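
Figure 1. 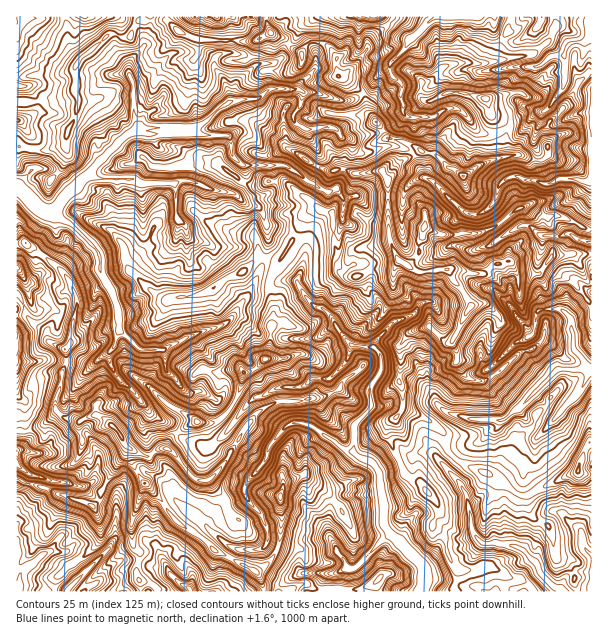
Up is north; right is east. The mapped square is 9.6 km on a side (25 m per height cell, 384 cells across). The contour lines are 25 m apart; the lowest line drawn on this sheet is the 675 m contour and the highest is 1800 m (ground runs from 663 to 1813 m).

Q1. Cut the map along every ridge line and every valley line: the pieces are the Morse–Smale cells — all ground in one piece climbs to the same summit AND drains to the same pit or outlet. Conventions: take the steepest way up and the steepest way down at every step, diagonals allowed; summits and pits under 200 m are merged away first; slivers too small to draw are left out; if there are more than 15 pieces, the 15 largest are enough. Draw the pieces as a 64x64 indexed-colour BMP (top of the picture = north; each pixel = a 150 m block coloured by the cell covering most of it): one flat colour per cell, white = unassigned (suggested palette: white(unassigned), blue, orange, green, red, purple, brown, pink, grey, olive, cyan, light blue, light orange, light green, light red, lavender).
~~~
<image width="64" height="64" href="data:image/bmp;base64,Qk12CAAAAAAAAHYAAAAoAAAAQAAAAEAAAAABAAQAAAAAAAAIAAATCwAAEwsAABAAAAAAAAAA////ALR3HwAOf/8ALKAsACgn1gC9Z5QAS1aMAMJ34wB/f38AIr28AM++FwDox64AeLv/AIrfmACWmP8A1bDFAAAAAAAAAAAAAA7u7u7t1EREREREREREREVVVVVVVVVVAAAAAAAAAAAA7u7u7u3dRERERERERERERVVVVVVVVVXAAAAAAAAAAA7u7u7u3d3dZmZERERERERFVVVVVVVVVcwAAAzAAAAA7u7u7t3d3dZmZkRERERERFVVVVVVVVVVzMwAzMwAAADu7u7d3d3dZmZmREREREREVVVVVVVVVVXMzMzMzMAAAO7u7d3d3WZmZmRERERERERVVVVVVVVVVczMzMzMwAAA7u7d3d3dZmZmZERERERERVVVVVVVVVVVzMzMzMzAAADu3d3d3d1mZmZkRERERERVVVVVVVVVVVUMzMzMzMAAAO3dqt3d1mZmZmREREREREVVVVVVVVVVVQDMzMzMwAAA7dqqqt1mZmZmZERERERERVVVVVVVVVVVAAzM//zAAACqqqqqqmZmZmZmRERERERVVVVVVVVVVVUAD////8AACqqqqqqmZmZmZmZmZmRERVVVVVVTM1VVVQAP///wAACqqqoKqqpmZmZmZmZmRERVVVVVUzMzM1VVD/////AACqqqoAAKqqZmZmZmZmZERVVVVVMzMzMzMwD/////8AAKqqoAAAqqqmZmZmZmZERFVVVTMzMzMzMzMP/////wAAiKoAAACqqqZmZmZmZERFVVVTMzMzMzMzMwD/8A//AAiIiAAACqqqpmZmZmdEREVVVVMzMzMzMzMzMP/wAAAACIiIgACqqqqqZmZnd3REVVVVMzMzMzMzMzMwAPAAAACIiIiIAKqqqqqmZnd3RERVVVUzMzMzMzMzMzAAAIiAiIiIiIiIiKqqqqd3d3REREVVMzMzMzMzMzMzMAAAiIiIiIiIiIiIiqqqp3d3dERERDMzMzMzMzMzMzMwAAAIiIiIiIiIiIuHd6p3d3d0REREMzMzMzMzMzMzMzAAAAiIiIiIiIi7u7t3d3d3d0REREQzMzMzMzMzMzMzMAAAAIiIiIiIi7u7u3d3d3d3RERERDMzMzMzMzMzMzMwAAAACIiIiIi7u7u7t3d3d3d0REREMzMzMzMzMzMzMzAAAAAAiIiIiLu7u7u7d3d3d3dEREQzMzMzMzMzMzMzMAAAAAAIiIiLu7u7u7u3d3d3d0RERDMzMzMzMzMzMzMwAAAAAACIERG7u7u7u7d3d3d3REREMzMzMzMzMzMzMzAAAAAAAIEREREbu7u7t3d3d3REREQzM0QzMzMzMzMzMAAAAAAAARERERERu7u3d3d3dERERERERDMzMzMzMzMwAAAAAAAREREREREbu7t3d3dEREREREREQzMzMzMzMzAAAAAAABERERERERG7u3d3dERERERERERDMzMzMzMzMAAAAAAAEREREREREbu3d3REREREREREREMzMzMzMzMAAAAAAAARERERERERG7d3dEREREREREREQzMzMzMzMwAAAAERERERERERERERFEdEREREREREREQzMzMzMzMwAAAAERERERERERERERERREREREJEREREQzIjMzIjMAAAAAERERERERERERERERFEREREIiIiIiIiIiIjIiIAAAAAERERERERERERERERERREREQiIiIiIiIiIiIiIiAAABERERERERERERERERERFEREERESIiIiIiIiIiIiIiIhERERERERERERERERERERREQRERESIiIiIiIiIiIiIiEREREREREREREREREREREURBERESIiIiIiIiIiIiIiIRERERERERERERERERERERREERERIiIiIiIiIiIiIiIhEREREREREREREREREREREUEREREiIiIiIiIiIiIiIiERERERERERERERERERERERERERESIiIiIiIiIiIiIiIRERERERERERERERERERERERERERIiIiIiIiIiIiIiIhEREREREREREREREREREREREREREiIiIiIiIiIiIiIiERERERERERERERERERERERERERERIiIiIiIiIiIiIiIREREREREREREREREREREREREREREiIiIiIiIiIiIiIhEREREREREREREREREREREREREREREiIiIiIiIiIiIimZmRERERERERERERERERERERERERESIiIiIiIiIiIiKZmZkRERERERERERERERERERERERIiIiIiIiIiIiIiIpmZmREREREREREREREREREREREREiIiIiIiIiIiIiIimZmZEREREREREREREREREREREREiIiIiIiIiIiIiIiKZmZmREREREREREREREREREREREiIiIiIiIiIiIiIiIpmZmZERERERERERERERERERERESIiIiIiIiIiIiIiIimZmZkRERERERERERERERERERESIiIiIiIiIiIiIiIiKZmZmRERERERERERERERERERESIiIiIiIiIiIiIiIiIpmZmZERERERERERERERERERESIiIiIiIiIiIiIiIiIimZmZkRERERERERERERERERERIiIiIiIiIiIiIiIiIiKZmZmREREREREREREREREREREiIiIiIiIiIiIiIiIiIpmZmZmRERERERERERERERIREiIiIiIiIiIiIiIiIiIimZmZmZkREREREQAAAAERIiIiIiIiIiIiIiIiIiIiIiKZmZmZmZmREREAAAAAACIiIiIiIiIiIiIiIiIiIiIiIpmZmZmZmZkREAAAAAAAIiIiIiIiIiIiIiIiIiIiIiIi"/>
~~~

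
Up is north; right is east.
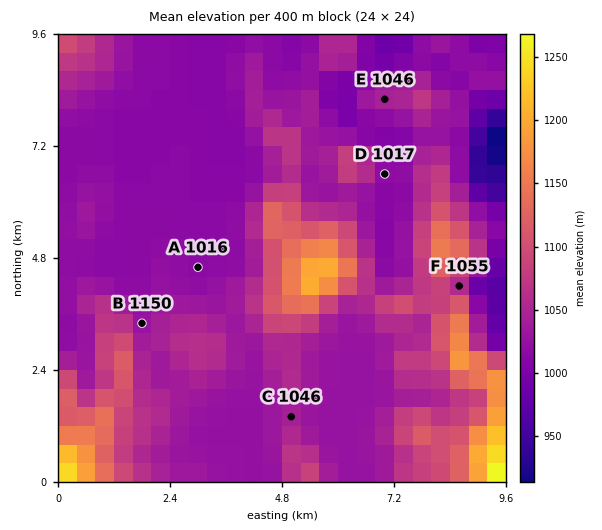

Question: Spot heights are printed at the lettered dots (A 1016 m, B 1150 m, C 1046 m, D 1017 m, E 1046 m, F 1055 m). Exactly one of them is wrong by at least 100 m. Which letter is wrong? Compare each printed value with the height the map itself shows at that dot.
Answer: B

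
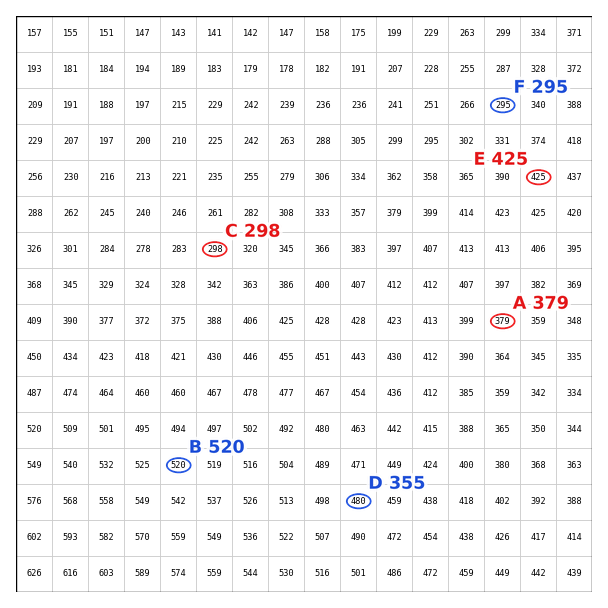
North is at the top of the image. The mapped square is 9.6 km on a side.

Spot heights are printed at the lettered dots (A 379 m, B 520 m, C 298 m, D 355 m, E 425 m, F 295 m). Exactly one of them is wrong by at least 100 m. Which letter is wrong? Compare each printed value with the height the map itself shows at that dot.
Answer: D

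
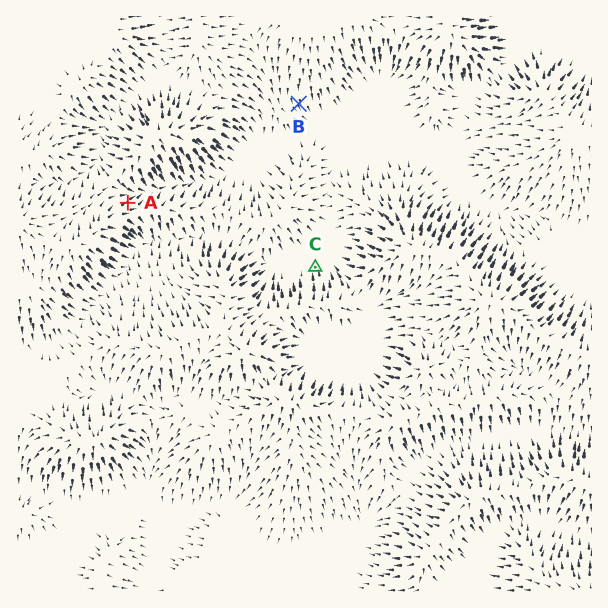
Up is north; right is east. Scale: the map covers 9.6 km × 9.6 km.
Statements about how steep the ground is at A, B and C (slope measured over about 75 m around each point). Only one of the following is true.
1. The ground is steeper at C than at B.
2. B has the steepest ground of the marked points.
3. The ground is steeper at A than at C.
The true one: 3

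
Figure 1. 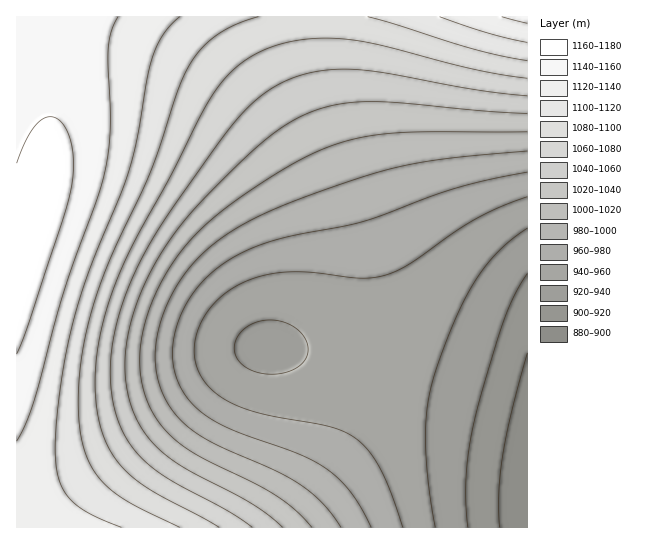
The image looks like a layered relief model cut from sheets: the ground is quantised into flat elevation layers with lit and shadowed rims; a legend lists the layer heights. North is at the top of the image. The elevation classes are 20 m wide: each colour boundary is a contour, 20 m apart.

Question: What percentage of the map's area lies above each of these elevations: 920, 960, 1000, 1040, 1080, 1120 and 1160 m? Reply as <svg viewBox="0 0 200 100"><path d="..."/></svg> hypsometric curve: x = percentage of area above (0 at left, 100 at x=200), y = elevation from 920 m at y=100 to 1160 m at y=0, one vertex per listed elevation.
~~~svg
<svg viewBox="0 0 200 100"><path d="M192 100l-44-17-32-16-27-17-27-17-28-16-28-17"/></svg>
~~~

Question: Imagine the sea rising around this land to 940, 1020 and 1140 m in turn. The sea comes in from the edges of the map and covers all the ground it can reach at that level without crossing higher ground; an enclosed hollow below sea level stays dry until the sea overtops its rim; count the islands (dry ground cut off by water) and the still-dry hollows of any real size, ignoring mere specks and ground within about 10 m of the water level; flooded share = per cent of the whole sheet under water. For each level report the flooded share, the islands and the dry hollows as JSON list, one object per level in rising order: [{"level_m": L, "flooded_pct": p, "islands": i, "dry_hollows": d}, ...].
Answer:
[{"level_m": 940, "flooded_pct": 9, "islands": 0, "dry_hollows": 0}, {"level_m": 1020, "flooded_pct": 49, "islands": 0, "dry_hollows": 0}, {"level_m": 1140, "flooded_pct": 90, "islands": 0, "dry_hollows": 0}]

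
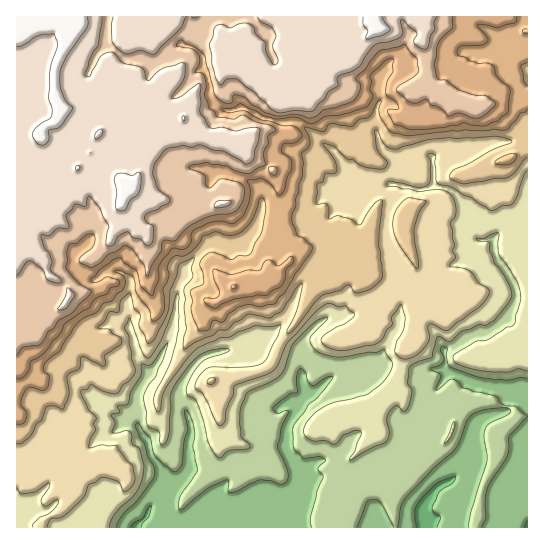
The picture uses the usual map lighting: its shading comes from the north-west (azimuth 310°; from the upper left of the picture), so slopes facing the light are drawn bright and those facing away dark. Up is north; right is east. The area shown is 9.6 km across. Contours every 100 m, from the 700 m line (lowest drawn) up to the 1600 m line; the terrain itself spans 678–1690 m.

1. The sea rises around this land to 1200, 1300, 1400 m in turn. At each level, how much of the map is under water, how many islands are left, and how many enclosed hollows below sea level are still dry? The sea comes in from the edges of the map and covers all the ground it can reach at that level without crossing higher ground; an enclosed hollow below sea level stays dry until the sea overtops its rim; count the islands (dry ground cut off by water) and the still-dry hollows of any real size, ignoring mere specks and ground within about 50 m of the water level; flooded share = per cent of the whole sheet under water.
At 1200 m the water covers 58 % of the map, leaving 0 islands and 0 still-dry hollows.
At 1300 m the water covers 65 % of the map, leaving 1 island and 0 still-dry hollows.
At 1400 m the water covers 72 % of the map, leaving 0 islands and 0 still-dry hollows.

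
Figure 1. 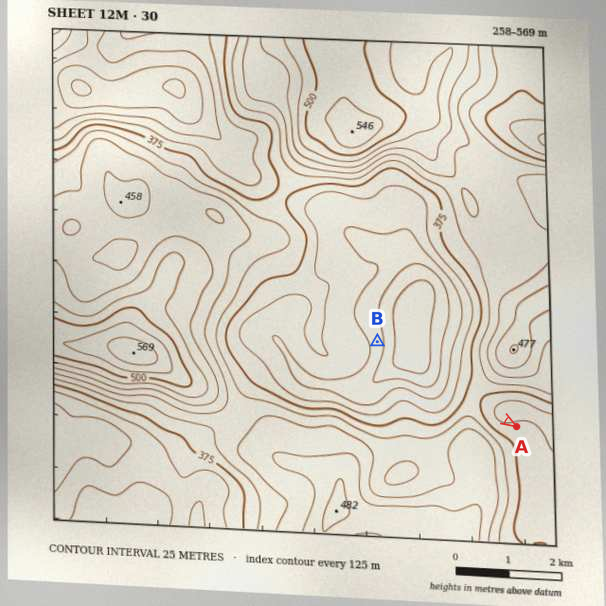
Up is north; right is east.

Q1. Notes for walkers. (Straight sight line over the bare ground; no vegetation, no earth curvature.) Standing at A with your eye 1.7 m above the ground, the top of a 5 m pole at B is hidden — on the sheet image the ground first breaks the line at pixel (493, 412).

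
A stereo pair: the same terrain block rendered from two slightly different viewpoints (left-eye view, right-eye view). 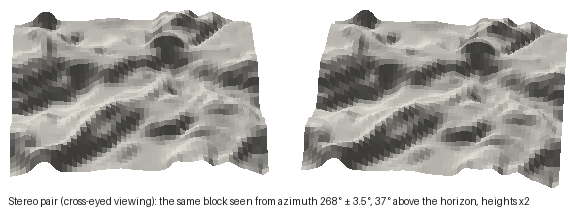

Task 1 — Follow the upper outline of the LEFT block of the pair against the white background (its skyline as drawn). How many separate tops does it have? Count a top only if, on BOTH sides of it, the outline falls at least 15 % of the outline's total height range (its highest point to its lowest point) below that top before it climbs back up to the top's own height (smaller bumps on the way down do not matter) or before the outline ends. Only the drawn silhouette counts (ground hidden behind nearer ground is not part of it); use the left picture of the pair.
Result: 2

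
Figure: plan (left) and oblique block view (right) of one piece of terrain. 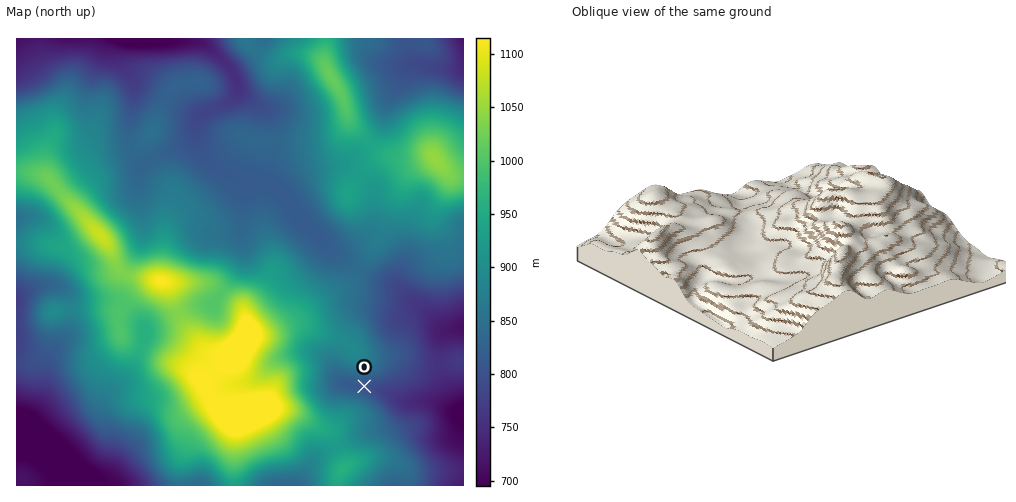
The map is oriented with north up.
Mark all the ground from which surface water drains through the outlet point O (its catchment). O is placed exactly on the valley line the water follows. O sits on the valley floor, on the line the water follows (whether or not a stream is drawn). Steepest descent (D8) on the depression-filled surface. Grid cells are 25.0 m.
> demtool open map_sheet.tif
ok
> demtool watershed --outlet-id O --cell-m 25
5.174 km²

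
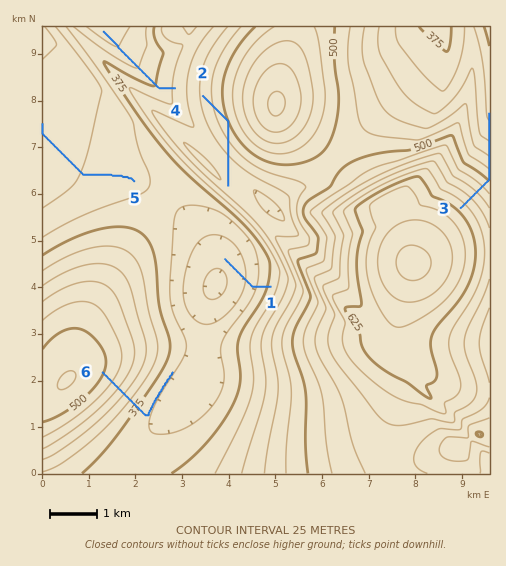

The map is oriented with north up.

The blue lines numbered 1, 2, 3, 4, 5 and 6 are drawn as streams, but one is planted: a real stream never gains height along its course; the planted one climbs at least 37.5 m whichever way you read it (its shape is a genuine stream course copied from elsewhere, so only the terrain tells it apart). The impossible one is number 2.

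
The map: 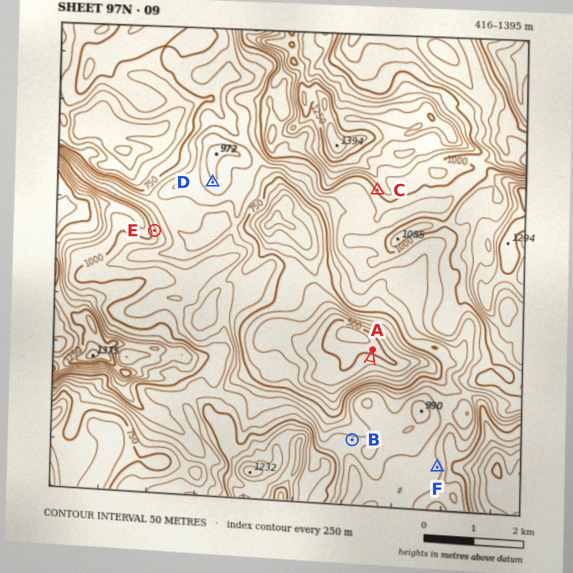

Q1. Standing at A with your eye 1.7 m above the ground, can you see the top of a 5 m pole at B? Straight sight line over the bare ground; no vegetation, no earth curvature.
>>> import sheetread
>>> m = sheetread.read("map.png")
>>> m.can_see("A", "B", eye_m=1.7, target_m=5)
False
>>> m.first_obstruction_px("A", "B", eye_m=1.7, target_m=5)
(368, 370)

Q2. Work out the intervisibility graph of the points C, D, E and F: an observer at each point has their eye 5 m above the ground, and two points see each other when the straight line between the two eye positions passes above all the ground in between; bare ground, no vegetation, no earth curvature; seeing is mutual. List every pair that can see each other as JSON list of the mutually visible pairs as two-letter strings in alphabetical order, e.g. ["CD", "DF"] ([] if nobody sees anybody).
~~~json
["CE", "DE"]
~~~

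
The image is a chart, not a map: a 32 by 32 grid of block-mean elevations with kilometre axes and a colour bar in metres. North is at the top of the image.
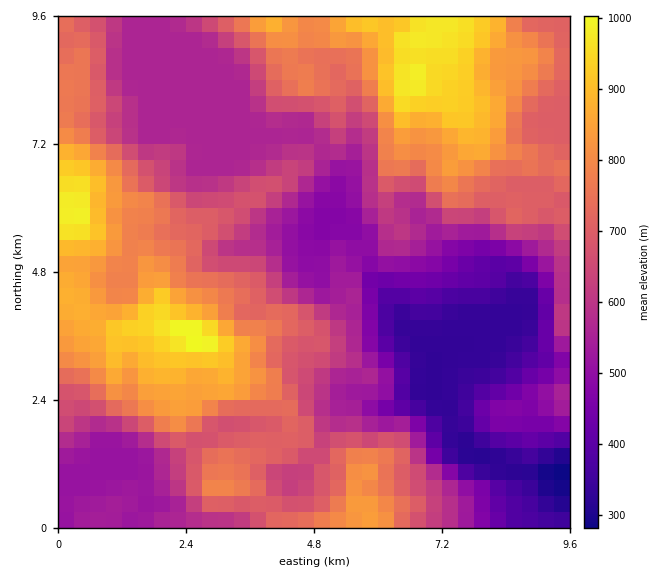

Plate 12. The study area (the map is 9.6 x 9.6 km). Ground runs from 280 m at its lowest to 1030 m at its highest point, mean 650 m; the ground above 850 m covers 12.7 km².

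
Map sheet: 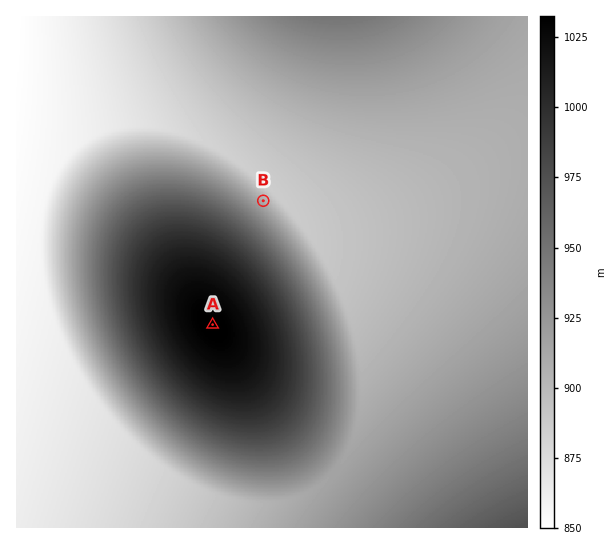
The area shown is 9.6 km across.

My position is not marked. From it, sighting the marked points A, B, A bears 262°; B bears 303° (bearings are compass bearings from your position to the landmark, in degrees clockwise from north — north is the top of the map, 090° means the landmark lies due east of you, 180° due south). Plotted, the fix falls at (411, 297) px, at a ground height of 902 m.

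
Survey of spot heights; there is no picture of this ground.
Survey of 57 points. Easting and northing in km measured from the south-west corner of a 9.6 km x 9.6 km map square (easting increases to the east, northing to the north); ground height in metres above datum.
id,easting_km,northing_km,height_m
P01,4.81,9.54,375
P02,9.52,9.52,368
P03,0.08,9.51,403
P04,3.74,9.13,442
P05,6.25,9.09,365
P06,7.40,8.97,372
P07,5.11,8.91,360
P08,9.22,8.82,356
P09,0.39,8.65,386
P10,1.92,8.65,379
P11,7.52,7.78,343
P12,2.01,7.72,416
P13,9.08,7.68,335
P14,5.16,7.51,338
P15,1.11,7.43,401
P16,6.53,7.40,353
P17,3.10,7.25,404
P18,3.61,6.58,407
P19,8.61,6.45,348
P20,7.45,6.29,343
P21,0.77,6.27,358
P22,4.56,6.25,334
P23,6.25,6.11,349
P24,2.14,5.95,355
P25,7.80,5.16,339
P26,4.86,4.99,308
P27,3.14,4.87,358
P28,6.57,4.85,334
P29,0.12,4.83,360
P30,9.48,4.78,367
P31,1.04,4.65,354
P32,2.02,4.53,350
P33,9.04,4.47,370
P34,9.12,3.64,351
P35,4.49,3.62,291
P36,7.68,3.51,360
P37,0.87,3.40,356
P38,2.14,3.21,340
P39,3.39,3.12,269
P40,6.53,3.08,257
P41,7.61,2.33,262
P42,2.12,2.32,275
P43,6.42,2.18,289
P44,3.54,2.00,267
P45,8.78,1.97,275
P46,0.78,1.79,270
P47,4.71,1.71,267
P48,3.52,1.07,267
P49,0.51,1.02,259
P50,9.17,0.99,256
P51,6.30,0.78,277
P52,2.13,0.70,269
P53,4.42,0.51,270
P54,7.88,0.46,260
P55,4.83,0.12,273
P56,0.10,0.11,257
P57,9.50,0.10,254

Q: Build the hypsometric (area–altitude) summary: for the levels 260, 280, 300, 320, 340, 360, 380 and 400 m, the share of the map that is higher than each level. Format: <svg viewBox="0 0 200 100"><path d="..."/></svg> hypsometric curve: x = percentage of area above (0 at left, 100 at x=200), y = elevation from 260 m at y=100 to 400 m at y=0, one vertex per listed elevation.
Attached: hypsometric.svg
<svg viewBox="0 0 200 100"><path d="M189 100l-40-14-13-15-8-14-25-14-47-14-29-15-18-14"/></svg>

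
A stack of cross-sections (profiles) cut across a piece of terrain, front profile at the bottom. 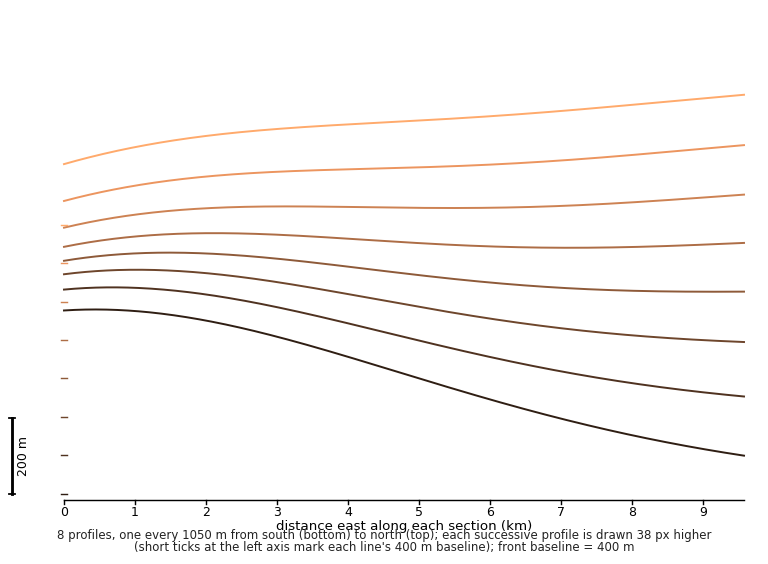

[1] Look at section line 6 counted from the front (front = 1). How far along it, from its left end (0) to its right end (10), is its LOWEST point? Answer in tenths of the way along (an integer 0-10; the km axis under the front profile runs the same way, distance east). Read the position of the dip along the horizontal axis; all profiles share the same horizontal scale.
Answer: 0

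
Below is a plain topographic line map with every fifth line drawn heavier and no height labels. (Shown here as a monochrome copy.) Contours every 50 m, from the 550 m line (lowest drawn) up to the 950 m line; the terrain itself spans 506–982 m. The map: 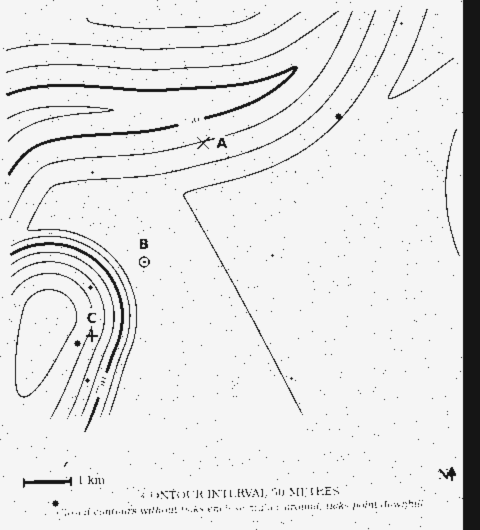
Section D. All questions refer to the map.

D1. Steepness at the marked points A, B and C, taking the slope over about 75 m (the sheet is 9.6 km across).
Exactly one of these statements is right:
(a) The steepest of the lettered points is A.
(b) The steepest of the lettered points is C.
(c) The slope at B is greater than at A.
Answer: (b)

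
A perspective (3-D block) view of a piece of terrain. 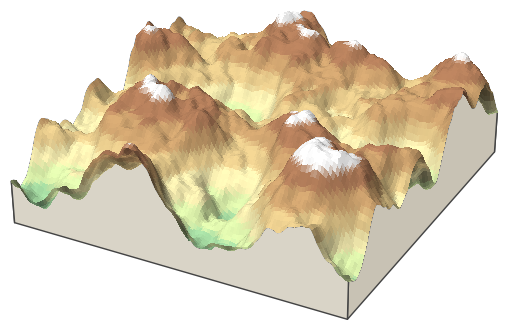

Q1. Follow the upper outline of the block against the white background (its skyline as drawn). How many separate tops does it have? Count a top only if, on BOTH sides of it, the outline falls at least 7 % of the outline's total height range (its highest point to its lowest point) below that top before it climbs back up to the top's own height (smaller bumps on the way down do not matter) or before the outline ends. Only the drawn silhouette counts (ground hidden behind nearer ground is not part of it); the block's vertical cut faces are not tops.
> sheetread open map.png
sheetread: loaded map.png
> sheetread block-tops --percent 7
4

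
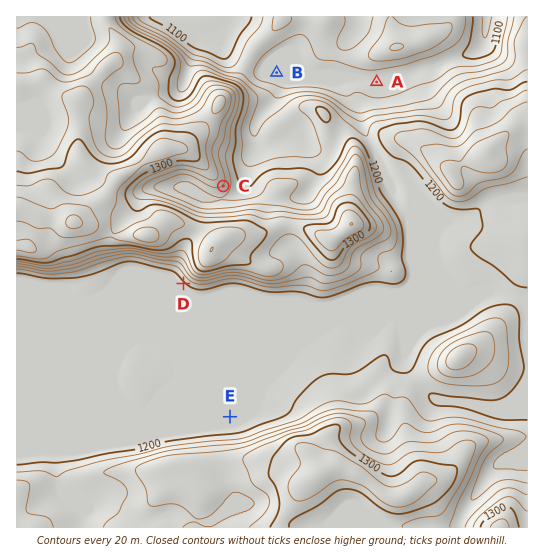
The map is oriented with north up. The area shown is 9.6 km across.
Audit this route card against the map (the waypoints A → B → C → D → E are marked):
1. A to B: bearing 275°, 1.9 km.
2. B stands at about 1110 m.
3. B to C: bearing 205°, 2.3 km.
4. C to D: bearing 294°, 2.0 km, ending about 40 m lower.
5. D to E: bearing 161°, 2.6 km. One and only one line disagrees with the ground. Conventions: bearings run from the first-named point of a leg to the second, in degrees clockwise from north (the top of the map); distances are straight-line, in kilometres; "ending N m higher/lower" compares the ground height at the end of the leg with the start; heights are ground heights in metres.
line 4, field bearing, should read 202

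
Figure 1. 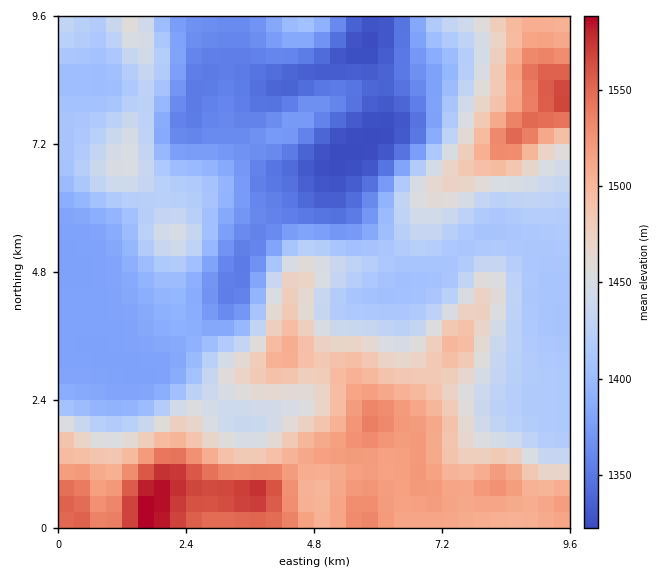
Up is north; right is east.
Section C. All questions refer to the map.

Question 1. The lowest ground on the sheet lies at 1320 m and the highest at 1590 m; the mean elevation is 1430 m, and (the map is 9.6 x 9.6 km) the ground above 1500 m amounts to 18.6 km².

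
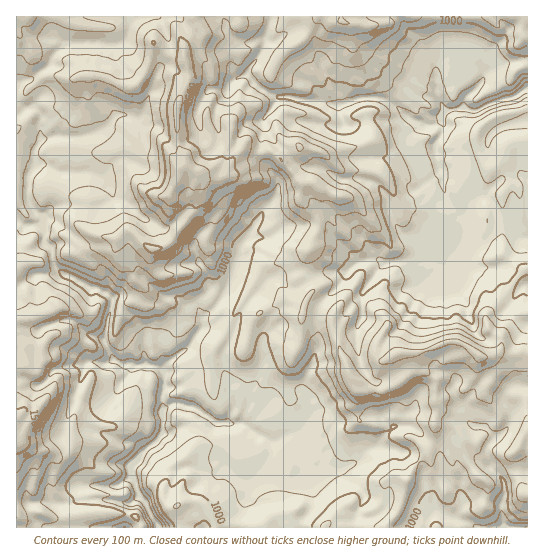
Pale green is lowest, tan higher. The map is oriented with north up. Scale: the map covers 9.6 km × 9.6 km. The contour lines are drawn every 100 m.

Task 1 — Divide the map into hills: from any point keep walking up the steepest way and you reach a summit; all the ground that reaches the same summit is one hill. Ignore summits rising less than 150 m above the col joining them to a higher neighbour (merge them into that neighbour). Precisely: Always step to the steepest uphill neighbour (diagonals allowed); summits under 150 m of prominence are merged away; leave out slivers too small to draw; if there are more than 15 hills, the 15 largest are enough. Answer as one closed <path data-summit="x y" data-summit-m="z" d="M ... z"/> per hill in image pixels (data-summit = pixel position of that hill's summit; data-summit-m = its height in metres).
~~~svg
<path data-summit="178 178" data-summit-m="1686" d="M270 16l-139 0-3 19-3 6-11 4-13-2-34 0-15 14-1 6-6 6-11 8-9 3-9 6 0 135 10 6 16-2 2 4 0 13 8 9 3 15 10 9 25 13 9 1 13 9-8 43 9 18-6 4-20 0-3 4-7 27 4 3 9 3 16 0 11-9 17-26 20 0 10 6 1 15-2 7 0 16 8-5 22 3 24 16 24 0 14 10 15 7 2 3-1 12-4 8-15 18-7 21-9 17 1 9 266 0-2-27 3-4 0-15-15-17-8-4-6 0-6 4-8 9-2 19-16-18-4-24-28-24-20 0-10-11-14 0-12 4-21 3-8 4-21 0 3-28-5-8 0-4 10-24 6-21-3-17 1-15 6-9 16-15 8-13 8-9 10-4 10-1 8 4 54-3 26 8 42 0 22 15-11 11-5 11 10 14 4 4 3-1 0-261-21 2-20 8-6 12-16 15-2 10-18 3-4 10-12 4-16-5-22-17-13-6-15 0-22 8-7 0-9-4-46-4-20-9-11-13 0-4 15-21 8-29z"/><path data-summit="397 354" data-summit-m="1439" d="M375 259l-20 5-8 9-8 13-16 15-6 9-1 15 3 17-6 21-10 24 0 4 5 8-1 22-3 5 22 1 8-4 21-3 12-4 14 0 10 11 20 0 28 24 4 24 16 18 2-19 8-9 6-4 6 0 8 4 15 17 0 15-3 4 3 26 23 1 1-205-3 0-9-9 0-4-3 0-2-5 5-11 11-11-20-14-8-2-36 1-26-8-54 3z"/><path data-summit="17 442" data-summit-m="1555" d="M18 221l-2 1 0 305 109 1 6-25-9 0-5-4 0-13 15-9 0-12 18-20 7-4 6-8 0-40 2-7-1-15-10-6-20 0-23 32-5 3-16 0-9-3-4-3 7-27 3-4 20 0 6-4-9-18 8-43-5-5-12-5-5 0-29-16-8-9-2-14-7-7-1-16-17 1z"/><path data-summit="342 21" data-summit-m="1405" d="M401 16l-130 0-8 34-12 16-3 9 11 13 20 9 46 4 9 4 7 0 22-8 15 0 13 6 22 17 16 5 6-1 6-3 3-8-8-24 0-26-12-13-5-11-14-12z"/><path data-summit="177 506" data-summit-m="1106" d="M182 404l-11 0-8 6-2 25-21 20-9 12 0 7 8 21 6 7 13 26 77 0 2-13 8-13 7-21 15-18 4-8 1-12-6-6-11-4-14-10-24 0-19-14z"/><path data-summit="527 17" data-summit-m="1197" d="M527 16l-83 1 0 32-8 17 0 23 9 22 18-3 2-10 16-15 6-12 15-7 26-5z"/><path data-summit="29 17" data-summit-m="1450" d="M130 16l-113 0-1 69 18-8 11-8 6-6 1-6 15-14 34 0 13 2 11-4 4-11z"/>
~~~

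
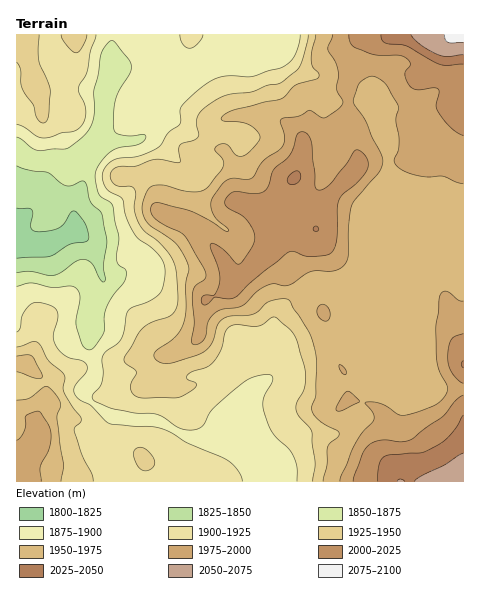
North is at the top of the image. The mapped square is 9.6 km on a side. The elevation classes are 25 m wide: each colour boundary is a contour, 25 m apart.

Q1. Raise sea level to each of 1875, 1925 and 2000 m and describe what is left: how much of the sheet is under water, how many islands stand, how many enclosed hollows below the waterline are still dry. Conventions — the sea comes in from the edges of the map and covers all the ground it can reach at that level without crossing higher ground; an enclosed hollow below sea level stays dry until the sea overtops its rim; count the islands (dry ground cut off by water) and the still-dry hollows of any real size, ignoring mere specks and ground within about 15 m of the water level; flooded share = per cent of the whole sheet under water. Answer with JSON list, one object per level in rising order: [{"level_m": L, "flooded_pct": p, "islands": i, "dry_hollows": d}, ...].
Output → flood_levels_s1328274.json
[{"level_m": 1875, "flooded_pct": 9, "islands": 0, "dry_hollows": 0}, {"level_m": 1925, "flooded_pct": 40, "islands": 0, "dry_hollows": 0}, {"level_m": 2000, "flooded_pct": 89, "islands": 1, "dry_hollows": 0}]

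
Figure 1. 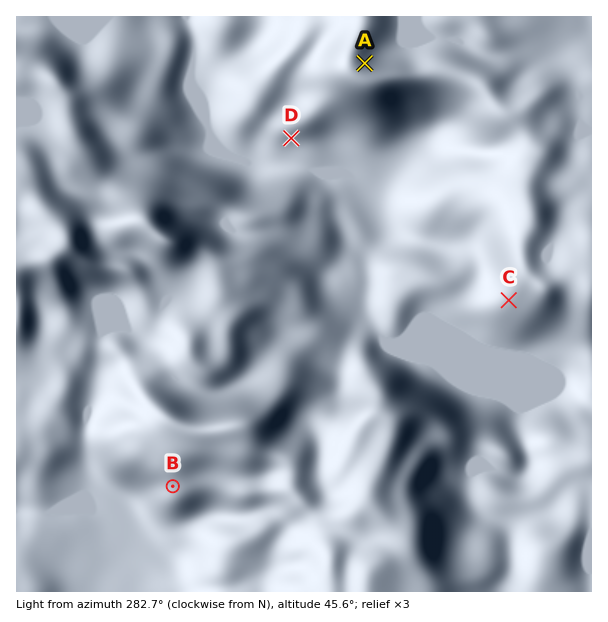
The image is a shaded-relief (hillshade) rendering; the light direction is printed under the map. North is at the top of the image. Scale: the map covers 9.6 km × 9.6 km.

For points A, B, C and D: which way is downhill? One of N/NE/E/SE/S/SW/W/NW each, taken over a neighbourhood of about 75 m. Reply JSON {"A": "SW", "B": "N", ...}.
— {"A": "NE", "B": "SW", "C": "SW", "D": "S"}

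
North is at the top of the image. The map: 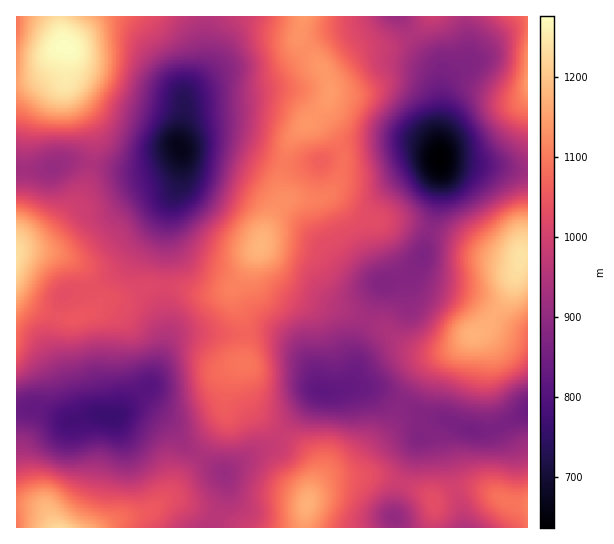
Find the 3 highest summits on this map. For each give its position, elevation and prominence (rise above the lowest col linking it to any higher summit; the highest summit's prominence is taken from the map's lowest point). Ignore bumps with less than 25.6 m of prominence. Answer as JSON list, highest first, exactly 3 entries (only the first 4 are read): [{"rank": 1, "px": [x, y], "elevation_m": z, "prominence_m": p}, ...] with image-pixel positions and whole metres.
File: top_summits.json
[{"rank": 1, "px": [67, 49], "elevation_m": 1277, "prominence_m": 641}, {"rank": 2, "px": [261, 246], "elevation_m": 1179, "prominence_m": 166}, {"rank": 3, "px": [307, 505], "elevation_m": 1173, "prominence_m": 189}]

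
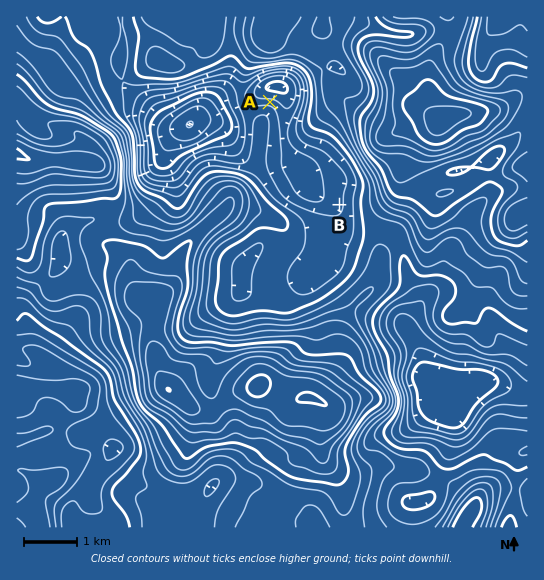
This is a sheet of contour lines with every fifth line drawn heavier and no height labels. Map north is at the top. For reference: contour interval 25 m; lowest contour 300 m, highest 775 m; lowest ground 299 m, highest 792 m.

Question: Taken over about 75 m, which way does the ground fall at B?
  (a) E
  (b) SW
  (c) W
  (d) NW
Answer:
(c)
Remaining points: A N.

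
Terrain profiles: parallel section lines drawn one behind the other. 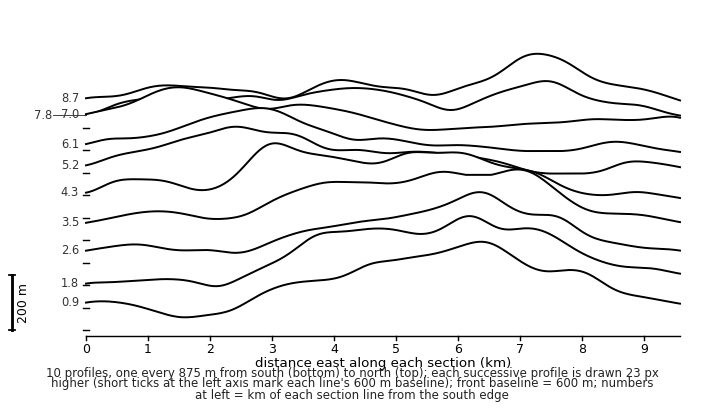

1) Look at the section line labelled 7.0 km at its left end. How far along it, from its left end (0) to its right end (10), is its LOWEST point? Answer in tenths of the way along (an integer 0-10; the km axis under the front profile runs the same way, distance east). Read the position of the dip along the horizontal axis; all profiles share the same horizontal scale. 6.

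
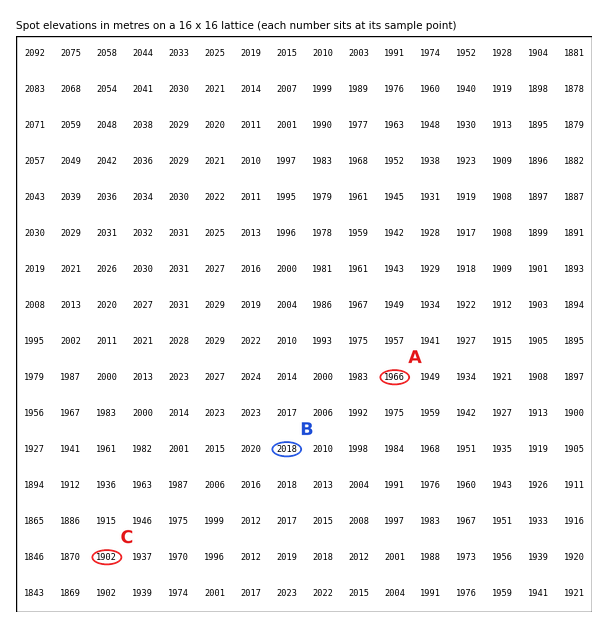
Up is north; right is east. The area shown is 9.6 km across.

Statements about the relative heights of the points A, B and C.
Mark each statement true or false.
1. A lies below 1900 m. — false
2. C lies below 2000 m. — true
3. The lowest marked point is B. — false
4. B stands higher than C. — true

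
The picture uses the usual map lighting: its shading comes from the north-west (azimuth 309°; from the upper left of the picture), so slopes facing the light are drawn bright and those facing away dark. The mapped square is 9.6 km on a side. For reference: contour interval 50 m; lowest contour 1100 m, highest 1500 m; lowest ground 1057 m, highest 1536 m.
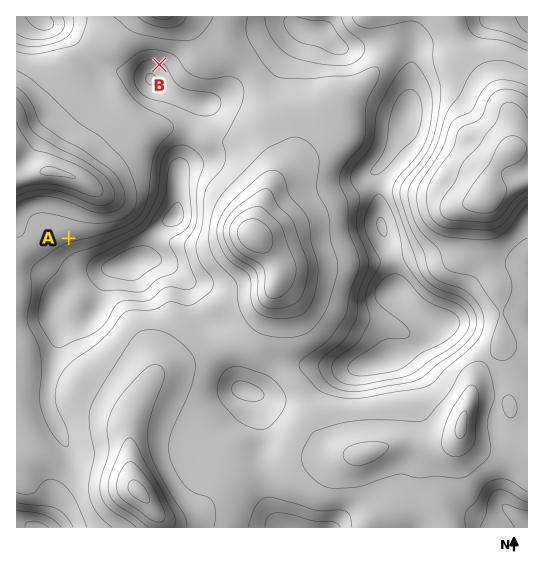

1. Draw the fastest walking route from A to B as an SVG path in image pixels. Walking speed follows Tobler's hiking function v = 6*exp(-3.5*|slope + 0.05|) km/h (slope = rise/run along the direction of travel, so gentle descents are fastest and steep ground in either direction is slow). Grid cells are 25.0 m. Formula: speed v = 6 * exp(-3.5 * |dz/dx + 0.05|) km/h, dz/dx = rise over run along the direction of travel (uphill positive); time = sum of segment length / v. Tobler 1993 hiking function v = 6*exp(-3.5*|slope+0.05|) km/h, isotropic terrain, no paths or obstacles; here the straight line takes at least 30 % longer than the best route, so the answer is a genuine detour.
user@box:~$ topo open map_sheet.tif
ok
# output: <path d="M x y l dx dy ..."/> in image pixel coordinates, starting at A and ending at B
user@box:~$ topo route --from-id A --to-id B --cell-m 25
<path d="M69 238l29-15 4 0 21-10 3-2 4-4 4-8 0-22 8-16 3-3 5-11 17-17 3-5 0-39-11-21"/>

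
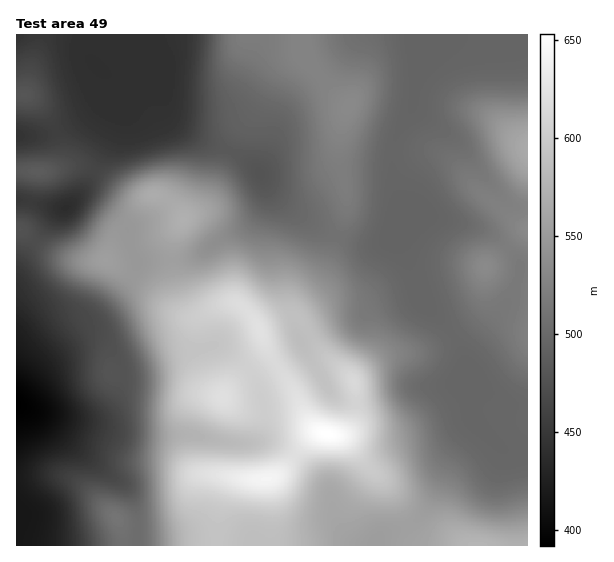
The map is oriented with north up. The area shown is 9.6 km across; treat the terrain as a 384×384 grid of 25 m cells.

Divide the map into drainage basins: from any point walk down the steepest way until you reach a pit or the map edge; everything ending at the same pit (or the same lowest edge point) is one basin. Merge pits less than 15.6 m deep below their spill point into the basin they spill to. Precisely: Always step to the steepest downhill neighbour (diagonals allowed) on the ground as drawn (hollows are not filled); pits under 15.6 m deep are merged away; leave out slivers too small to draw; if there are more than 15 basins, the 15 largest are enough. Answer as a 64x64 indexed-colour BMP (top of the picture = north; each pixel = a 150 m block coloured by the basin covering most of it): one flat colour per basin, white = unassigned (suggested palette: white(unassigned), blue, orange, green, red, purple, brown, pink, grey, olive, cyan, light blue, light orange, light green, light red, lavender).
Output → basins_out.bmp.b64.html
<image width="64" height="64" href="data:image/bmp;base64,Qk12CAAAAAAAAHYAAAAoAAAAQAAAAEAAAAABAAQAAAAAAAAIAAATCwAAEwsAABAAAAAAAAAA////ALR3HwAOf/8ALKAsACgn1gC9Z5QAS1aMAMJ34wB/f38AIr28AM++FwDox64AeLv/AIrfmACWmP8A1bDFABEREREREREREREREREREREREREREREREREREREREREREREREREREREREREREREREREREREREREREREREREREREREREREREREREREREREREREREREREREREREREREREREREREREREREREREREREREREREREREREREREREREREREREREREREREREREREREREREREREREREREREREREREREREREREREREREREREREREREREREREREREREREREREREREREREREREREREREREREREREREREREREREREREREREREREREREREREREREREREREREREREREREREREREREREREREREREREREREREREREREREREREREREREREREREREREREREREREREREREREREREREREREREREREREREREREREREREREREREREREREREREREREREREREREREREREREREREREREREREREREREREREREREREREREREREREREREREREREREREREREREREREREREREREREREREREREREREREREREREREREREREREREREREREREREREREREREREREREREREREREREREREREREREREREREREREREREREREREREREREREREREREREREREREREREREREREREREREREREREREREREREREREREREREREREREREREREREREREREREREREREREREREREREREREREREREREREREREREREREREREREREREREREREREREREREREREREREREREREREREREREREREREREREREREREREREREREREREREREREREREREREREREREREREREREREREREREREREREREREREREREREREREREREREREREREREREREREREREREREREREREREREREREREREREREREREREREREREREREREREREREREREREREREREREREREREREREREREREREREREREREREREREREREREREREREREREREREREREREREREREREREREREREREREREREREREREREREREREREREREREREREREREREREREREREREREREREREREREREREREREREREREREREREREREREREREREREREREREREREREREREREREREREREREREREREREREREREREREREREREREREREREREREREREREREREREREREREREREREREREREREREREREREREREREREREREREREREREREREREREREREREREREREREREREREREREREREREREREREREREREREREREREREREREREREREREREREREREREREREREREREREREREREREREREREREREREREREREREREREREREREREREREREREREREREREREREREREREREREREREREREREREREREREREREREREREREREREREREREREREREREREREREREREREREREREREREREREREREREREREREREREREREREREREREREREzMzMxERERERERERERERERERERERERERERERERERERMzMzMzERERERERERERERERERERERERERERERERERERMzMzMzMRERERERERERERERERERERERERERERERERETMzMzMzMzERERERERERERERERERERERERERERERERERMzMzMzMzMxEREREREREREREREREREREREREREREREREzMzMzMzMzMREREhERERERERERERERERERERERERERETMzMzMzMzMzEREiIhERERERERERERERERERERERERERMzMzMzMzMzMRIiIiEREREREREREREREREREREREREREzMzMzMzMyIiIiIiIhERERERERERERERERERERERERETMzMzMzMyIiIiIiIiERERERERERERERERERERERERERMzMzMzMyIiIiIiIiIhEREREREREREREREREREREREREiIiIiIiIiIiIiIiIiERERERERERERERERERERERERESIiIiIiIiIiIiIiIiIRERERERERERERERERERERERERIiIiIiIiIiIiIiIiIiEREREREREREREREREREREREREiIiIiIiIiIiIiIiIiIRERERERERERERERERERERERESIiIiIiIiIiIiIiIiIiERERERERERERERERERERERERIiIiIiIiIiIiIiIiIiIREREREREREREREREREREREREiIiIiIiIiIiIiIiIiIiERERERERERERERERERERERESIiIiIiIiIiIiIiIiIiIhERERERERERERERERERERERIiIiIiIiIiIiIiIiIiIiIREREREREREREREREREREREiIiIiIiIiIiIiIiIiIiIhERERERERERERERERERERESIiIiIiIiIiIiIiIiIiIiIRERERERERERERERERERERIiIiIiIiIiIiIiIiIiIiIhEREREREREREREREREREREiIiIiIiIiIiIiIiIiIiIiIRERERERERERERERERERESIiIiIiIiIiIiIiIiIiIiIiERERERERERERERERERERIiIiIiIiIiIiIiIiIiIiIiIiEREREREREREREREREREiIiIiIiIiIiIiIiIiIiIiIiIRERERERERERERERERESIiIiIiIiIiIiIiIiIiIiIiIhERERERERERERERERER"/>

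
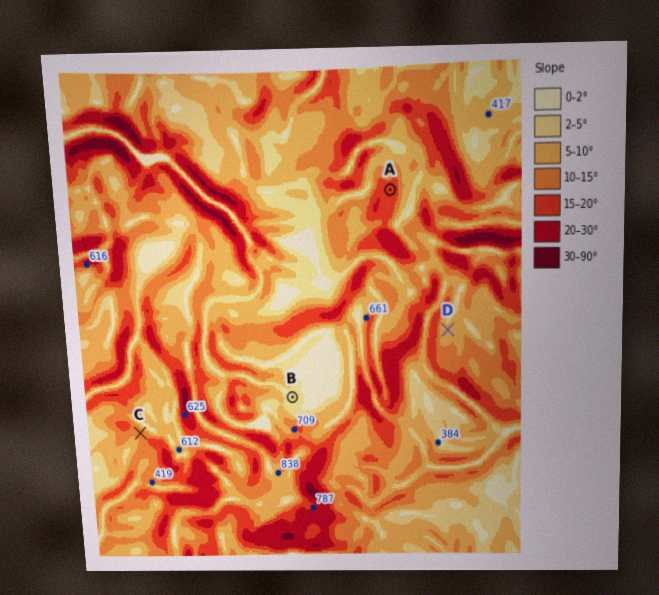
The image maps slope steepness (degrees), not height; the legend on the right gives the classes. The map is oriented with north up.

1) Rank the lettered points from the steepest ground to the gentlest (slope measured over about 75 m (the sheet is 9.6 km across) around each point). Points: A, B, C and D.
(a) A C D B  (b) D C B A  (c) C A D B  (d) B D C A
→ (a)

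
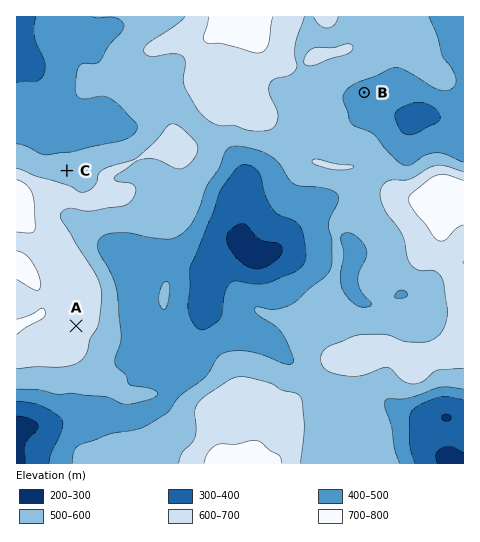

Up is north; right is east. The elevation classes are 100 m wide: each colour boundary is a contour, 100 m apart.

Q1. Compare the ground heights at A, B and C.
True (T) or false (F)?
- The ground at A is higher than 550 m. T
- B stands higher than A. F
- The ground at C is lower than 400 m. F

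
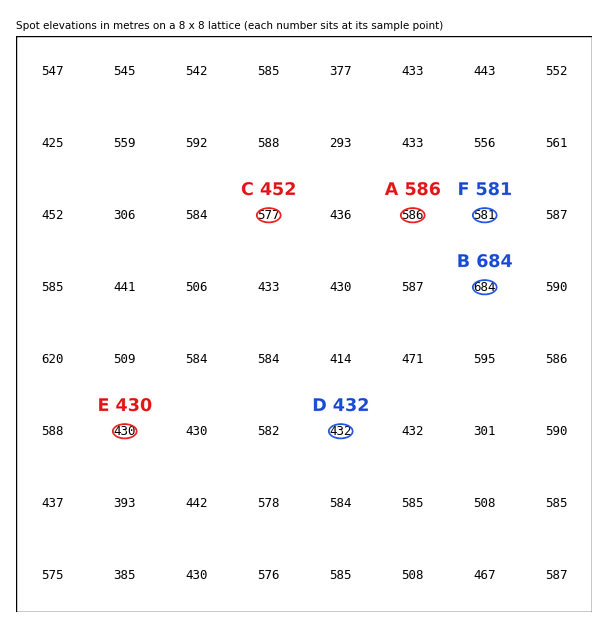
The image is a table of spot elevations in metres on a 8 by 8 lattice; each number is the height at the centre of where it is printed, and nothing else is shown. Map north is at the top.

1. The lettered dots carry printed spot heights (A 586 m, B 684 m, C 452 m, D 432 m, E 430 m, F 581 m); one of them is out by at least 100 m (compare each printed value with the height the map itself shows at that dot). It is C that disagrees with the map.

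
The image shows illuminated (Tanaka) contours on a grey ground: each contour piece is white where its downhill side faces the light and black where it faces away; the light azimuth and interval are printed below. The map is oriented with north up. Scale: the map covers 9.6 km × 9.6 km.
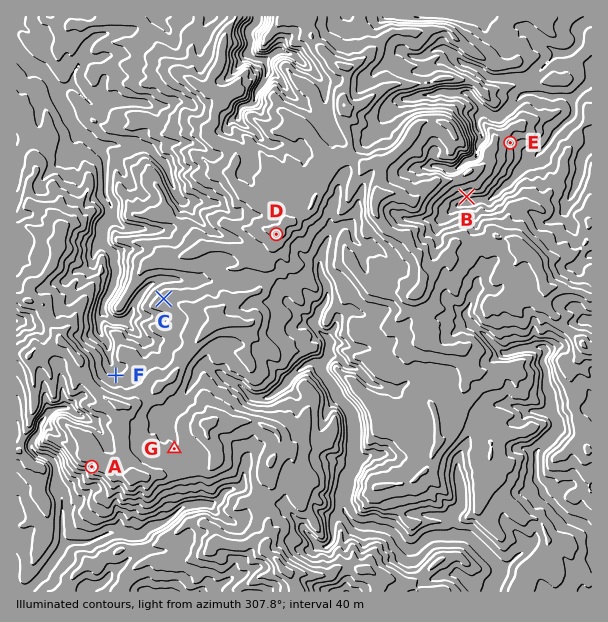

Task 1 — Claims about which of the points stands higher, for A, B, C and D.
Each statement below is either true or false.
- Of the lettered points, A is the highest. false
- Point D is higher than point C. true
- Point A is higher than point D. false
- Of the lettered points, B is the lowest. true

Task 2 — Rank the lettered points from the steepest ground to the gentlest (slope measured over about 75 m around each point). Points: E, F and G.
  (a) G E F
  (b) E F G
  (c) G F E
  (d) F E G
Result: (b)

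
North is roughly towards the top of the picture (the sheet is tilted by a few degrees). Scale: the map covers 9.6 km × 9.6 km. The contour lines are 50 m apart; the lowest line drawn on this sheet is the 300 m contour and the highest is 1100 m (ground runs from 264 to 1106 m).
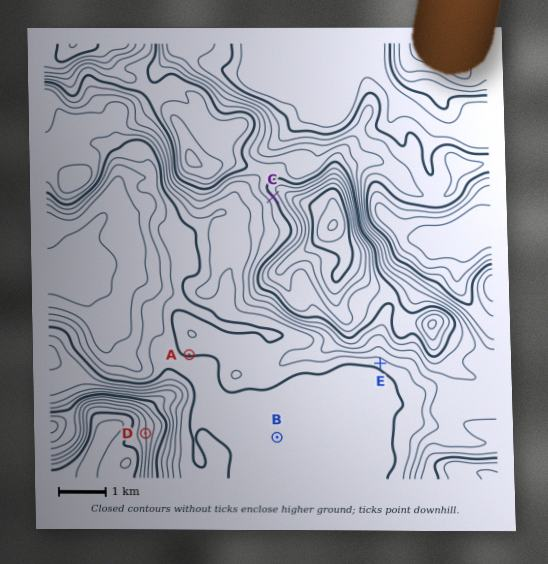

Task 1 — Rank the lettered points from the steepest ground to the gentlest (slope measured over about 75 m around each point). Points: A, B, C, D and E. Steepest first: C D E A B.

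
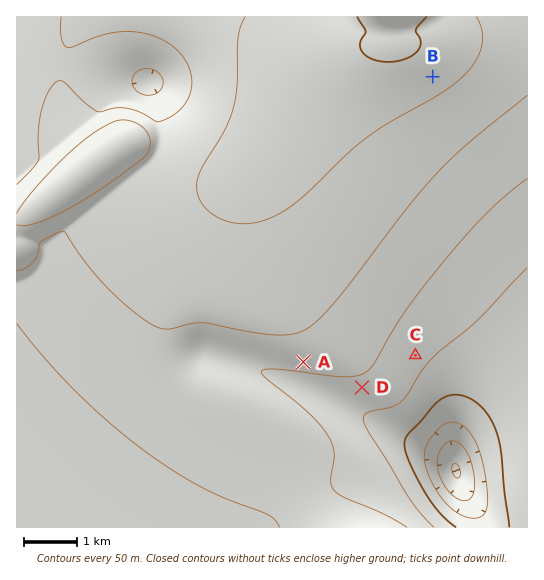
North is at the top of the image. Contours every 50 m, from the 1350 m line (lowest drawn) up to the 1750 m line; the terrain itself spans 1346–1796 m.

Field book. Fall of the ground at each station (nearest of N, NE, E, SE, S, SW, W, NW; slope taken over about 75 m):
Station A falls S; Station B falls SE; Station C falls SE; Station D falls S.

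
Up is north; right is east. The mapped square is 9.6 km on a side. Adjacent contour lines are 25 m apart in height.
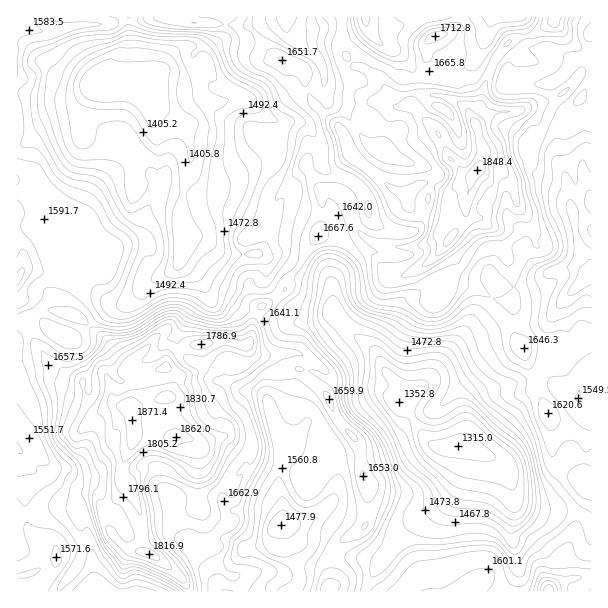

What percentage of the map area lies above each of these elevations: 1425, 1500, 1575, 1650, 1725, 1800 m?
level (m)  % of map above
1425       91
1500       79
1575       59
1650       28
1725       12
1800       4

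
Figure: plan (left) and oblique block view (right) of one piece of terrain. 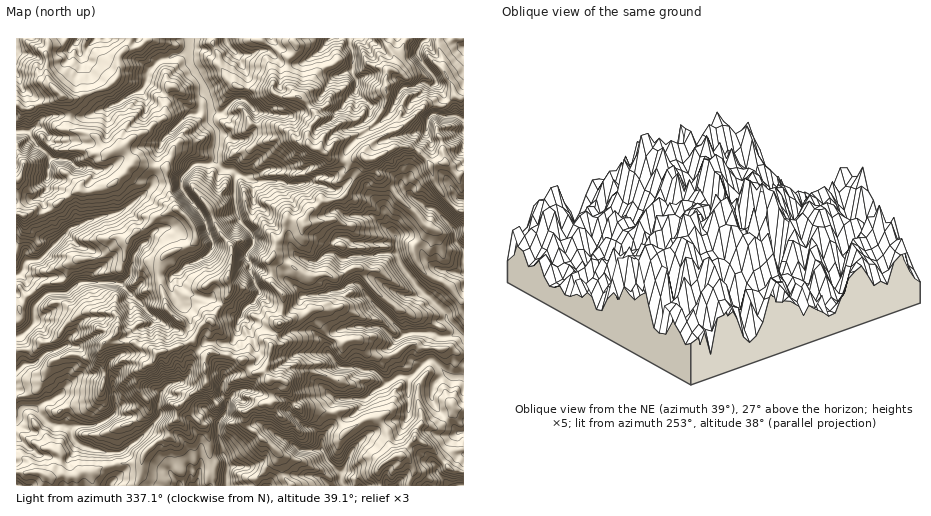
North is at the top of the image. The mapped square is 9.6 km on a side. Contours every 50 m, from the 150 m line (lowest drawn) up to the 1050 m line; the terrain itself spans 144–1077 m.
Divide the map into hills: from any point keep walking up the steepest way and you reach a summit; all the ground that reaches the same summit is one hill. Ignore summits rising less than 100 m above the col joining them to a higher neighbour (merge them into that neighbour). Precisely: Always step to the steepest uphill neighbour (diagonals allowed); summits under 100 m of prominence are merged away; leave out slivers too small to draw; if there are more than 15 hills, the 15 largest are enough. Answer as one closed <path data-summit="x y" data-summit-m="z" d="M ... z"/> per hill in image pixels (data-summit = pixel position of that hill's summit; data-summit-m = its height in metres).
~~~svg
<path data-summit="157 352" data-summit-m="1077" d="M463 38l-274 0-1 14-27 7-12 11-2 8 1 5 16 11 12 4 16 15-9 5-20 21-8 23-4 25-27 23-35 10-19 8-31 32-12 1-2-9-9-6 1 240 326 0-1-12-14-13-6-12 0-10 3-6 11-11 18-7 8-10 2-6 11-9 24-15 13 0 16-15 7 2 10 11-11 12-3 9 1 7 26 32-4 9-2 10-15 15 0 6 11 13 16-1 0-284-6-2-16 17-7-6-9-3-22-16-15 10-5 10-17-23-18-6-10 8-9 0-8-5-10-2-24 2-5-3-27 0-19-8-5-4-9-1-7-8 2-26 9 1 8 5 10-1 11-13 0-13-4-8-8-7 3-8 0-16-10-22 14 1 6-3 12 0 14 13 12 1 9-3 16-11 6 17 6 6 7 1 13-5 5 9-1 13 14 12 0 10 8 8 11-8 11-23 4-4 9 0 8-5 10 4 6-2 8 14 7 7 5 11-15 0-9-2-5 5-1 16 5 7 5 0 14-4 13-7z"/><path data-summit="319 149" data-summit-m="1034" d="M320 51l-16 11-9 3-12-1-14-13-12 0-6 3-13 1 9 20 0 16-3 8 8 7 4 8 0 13-11 13-10 1-12-6-5 0-2 26 7 8 9 1 5 4 19 8 27 0 5 3 7 0 13-2 11-7 14 1 12-10 0-13 3-7 12-11 20-13-10-9 0-10-14-12 1-13-5-9-13 5-7-1-6-6z"/><path data-summit="24 216" data-summit-m="782" d="M147 82l-7 8-22 13-28 12-8 2-29-2-10 2-6 7-1 3 7 2 6 6 0 6-6 8 7 9 17 1 9 8-12 12-12 0-4-2-2 13-6 7-24 5 0 43 9 7 2 9 14-3 29-30 19-8 35-10 27-23 4-25 8-23 20-21 9-5-16-15-12-4z"/><path data-summit="400 455" data-summit-m="678" d="M432 360l-6 1-14 14-13 0-24 15-11 9-2 6-8 10-18 7-11 11-3 6 0 10 6 12 14 13 0 8 2 4 104-1-11-12 0-6 15-15 2-10 4-9-26-32-1-7 3-9 11-12z"/><path data-summit="62 96" data-summit-m="699" d="M188 38l-92 0-12 13-5-1-2-12-60 0-1 93 12 0 15-14 10-2 29 2 36-14 26-17 5-16 10-10 29-8z"/><path data-summit="367 159" data-summit-m="985" d="M424 82l-11 5-9 0-4 4-11 23-11 10-18 12-12 11-3 7 0 13-3 3-9 7-14-1-10 6 13 3 8 5 9 0 10-8 4 1 14 5 17 23 3-8 12-10 6-2 5 3 0-32 16-28 2-15 5-5 9 2 14-2-4-9-7-7-6-12-2-2-6 2z"/><path data-summit="270 379" data-summit-m="1031" d="M242 317l-4 5 0 9-4 7 1 13-5 15-6 7-1 23 5 6 7-9 9-4 13 3 9 4 10-1 7 2 5 4 2 7 3-5 7-3 29-7-1-6 6-16 5-5-11-14-5-11-9-9-19-1-10 5-6 0z"/><path data-summit="228 278" data-summit-m="1053" d="M237 213l-22 2-11 4 9 27-9 11-17 7-8 8 0 10 13 13 19 3 12 7 11 11 7 1 4-9 9-6 6-11-9-18 0-9-5-8 7-11 0-9-11-12z"/><path data-summit="279 323" data-summit-m="965" d="M337 291l-35 5-2 6-10 8-18-5-13-11-6 9-8 5-4 8 38 20 6 0 10-5 17 0 11 10 4 9 5-15 13-7-11-21z"/><path data-summit="19 179" data-summit-m="776" d="M25 130l-9 2 1 69 18-2 11-9 4-28 0-6-15-14-6-10z"/>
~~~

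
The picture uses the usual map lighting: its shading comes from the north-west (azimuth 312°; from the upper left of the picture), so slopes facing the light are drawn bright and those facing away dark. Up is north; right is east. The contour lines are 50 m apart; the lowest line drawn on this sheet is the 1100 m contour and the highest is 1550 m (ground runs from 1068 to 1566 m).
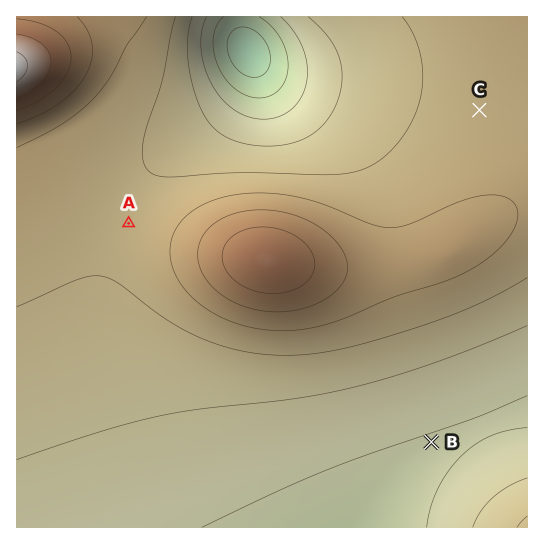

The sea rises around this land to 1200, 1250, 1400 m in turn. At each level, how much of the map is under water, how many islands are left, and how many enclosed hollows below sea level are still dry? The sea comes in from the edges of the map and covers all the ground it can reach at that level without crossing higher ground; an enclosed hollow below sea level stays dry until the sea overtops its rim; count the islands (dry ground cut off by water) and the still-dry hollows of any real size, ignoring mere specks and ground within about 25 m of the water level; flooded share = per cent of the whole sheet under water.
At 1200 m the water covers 9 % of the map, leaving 0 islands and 0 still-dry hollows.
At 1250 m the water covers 31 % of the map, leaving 0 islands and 0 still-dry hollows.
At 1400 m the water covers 93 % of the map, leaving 1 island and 0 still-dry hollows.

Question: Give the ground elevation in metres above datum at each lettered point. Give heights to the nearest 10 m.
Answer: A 1310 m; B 1200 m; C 1320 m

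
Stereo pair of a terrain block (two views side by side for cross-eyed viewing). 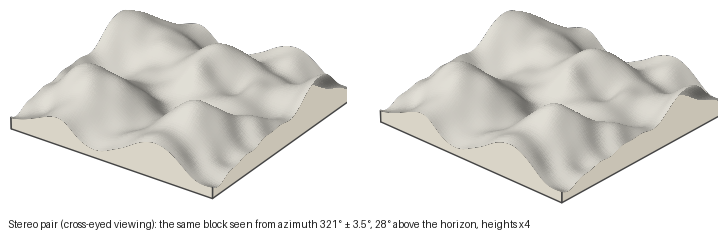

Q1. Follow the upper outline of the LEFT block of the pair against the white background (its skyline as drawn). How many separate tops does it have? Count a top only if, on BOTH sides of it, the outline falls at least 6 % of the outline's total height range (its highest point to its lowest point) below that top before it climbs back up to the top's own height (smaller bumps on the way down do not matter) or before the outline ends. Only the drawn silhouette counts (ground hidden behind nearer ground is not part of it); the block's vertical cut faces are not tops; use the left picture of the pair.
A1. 2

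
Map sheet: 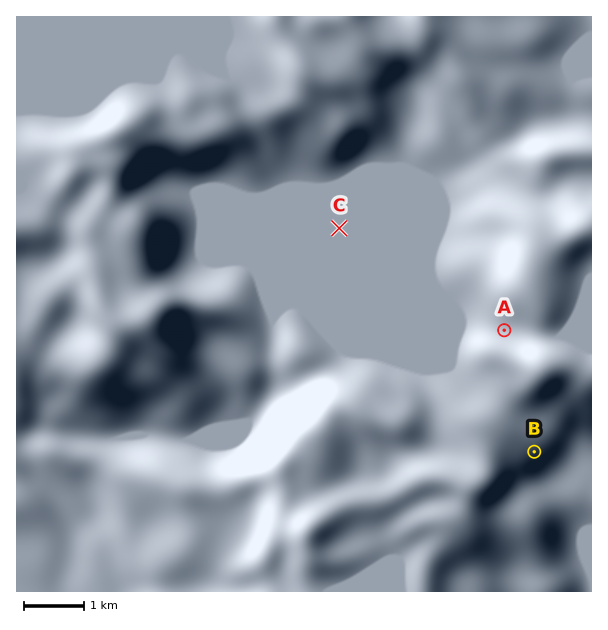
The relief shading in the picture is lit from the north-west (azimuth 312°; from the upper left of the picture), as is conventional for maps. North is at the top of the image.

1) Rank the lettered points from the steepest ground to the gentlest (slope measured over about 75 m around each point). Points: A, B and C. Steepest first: B A C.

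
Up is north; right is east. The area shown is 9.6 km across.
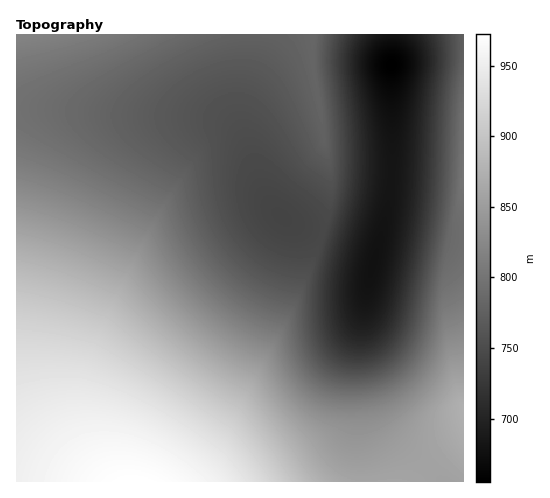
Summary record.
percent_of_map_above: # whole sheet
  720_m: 88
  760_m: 72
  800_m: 46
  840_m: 33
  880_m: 21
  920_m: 13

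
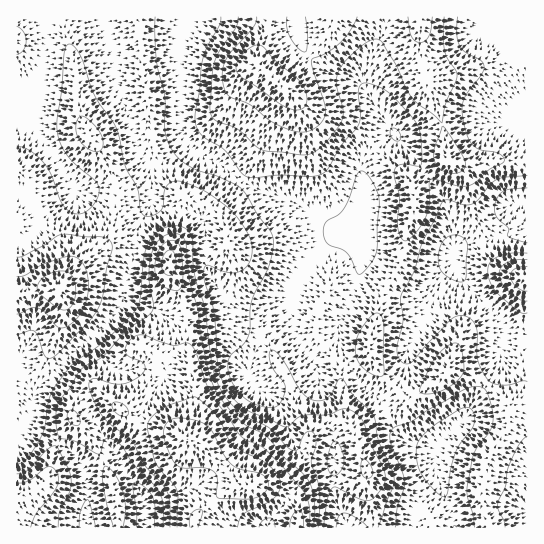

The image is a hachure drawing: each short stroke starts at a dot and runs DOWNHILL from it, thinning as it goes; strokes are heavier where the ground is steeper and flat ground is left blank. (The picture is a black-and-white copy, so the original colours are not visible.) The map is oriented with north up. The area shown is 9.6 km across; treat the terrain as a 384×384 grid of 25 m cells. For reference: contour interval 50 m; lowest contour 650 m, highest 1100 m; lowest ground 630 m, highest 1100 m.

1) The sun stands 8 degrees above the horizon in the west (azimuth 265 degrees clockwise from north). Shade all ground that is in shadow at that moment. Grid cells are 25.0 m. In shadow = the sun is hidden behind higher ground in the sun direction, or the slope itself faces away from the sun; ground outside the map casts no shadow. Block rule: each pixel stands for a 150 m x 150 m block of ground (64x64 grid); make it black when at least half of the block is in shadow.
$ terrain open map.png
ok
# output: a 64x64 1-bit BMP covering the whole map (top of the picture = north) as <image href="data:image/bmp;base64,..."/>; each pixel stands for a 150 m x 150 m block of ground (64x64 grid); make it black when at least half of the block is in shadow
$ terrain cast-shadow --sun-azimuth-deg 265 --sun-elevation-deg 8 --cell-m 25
<image width="64" height="64" href="data:image/bmp;base64,Qk0+AgAAAAAAAD4AAAAoAAAAQAAAAEAAAAABAAEAAAAAAAACAAATCwAAEwsAAAIAAAAAAAAA////AAAAAAAOB4AAH+OABA8HgAAP/+AABweAAA//8AAHh4AAD//gAAeHAAHv5/AAB48AAf/H+AAHjgAB/8f8AAeAAAH/x/wABwAAAf+P/AAAAAAx/w/8AAAAAP/3H/gAAAAA/+Mf8AAAAAD/8B/AAAAAAP/wHwAAAAAA//A8AAAAAAD/8DAAAAAAAf/gIAAAAAAB/+AAAAAAAAH/wAAAAAAAAf/AAAHAAAAD/4ADAfAAAAP/gAeB8AAAA/8AB4DwAAAD/wAHgOABAAP+AAOAAAHAA/4AAwAAAeAD/gAAAAAB+AP+AAAAAAH8B/4AAAAAA/wH/AAAAAAD/A/4AAAAAAH8D/gAAEAAAOAP/QAAcAAAAB//gAB4AAAAD/+AAHgAAAAP4AAAOAAAAA+AAAA8AAAABwwAAD4AAAAACAAAPgAAAAAAAAA+AAAAAAAAAD4AAAAAAAAAPDgAAAAAAAA4OAAAAAAAAAAwAAAAAAAAAAAAAAAAAAAAAAAMAAAAAAHAAAwAAACAAcAAHgAAAMABwAAcMAAAwAHAABwwAADAA4AAAHAAAfADgAAAcAAD8AOAAABwAA/wA4AAAHAAH/ADgAAAcAA/4AEAAABwAD/AAAAAAGAAYAAAAAAAYAHAAAAAAABgAYAABwAAAEAAAAAPgAAAQAAAAA+AAADAAAAAD8AAAMAAAAAPwA=="/>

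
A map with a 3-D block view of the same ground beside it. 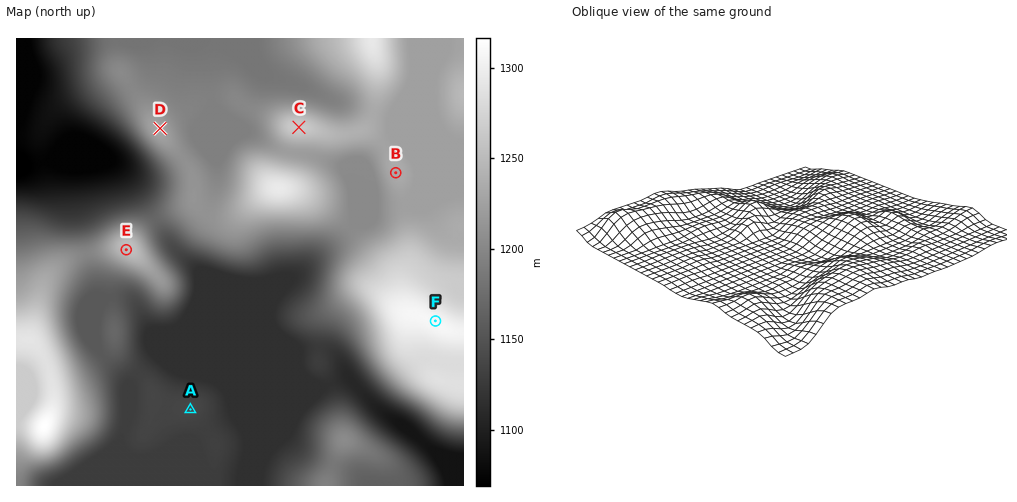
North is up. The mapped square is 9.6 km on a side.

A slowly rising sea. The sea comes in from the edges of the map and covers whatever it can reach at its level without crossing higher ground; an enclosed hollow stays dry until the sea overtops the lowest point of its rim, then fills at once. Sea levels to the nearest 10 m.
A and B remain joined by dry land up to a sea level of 1130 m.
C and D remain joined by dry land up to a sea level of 1210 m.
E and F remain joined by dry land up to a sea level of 1170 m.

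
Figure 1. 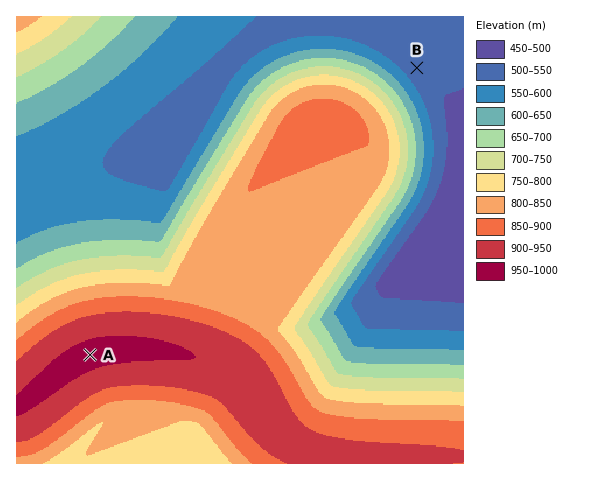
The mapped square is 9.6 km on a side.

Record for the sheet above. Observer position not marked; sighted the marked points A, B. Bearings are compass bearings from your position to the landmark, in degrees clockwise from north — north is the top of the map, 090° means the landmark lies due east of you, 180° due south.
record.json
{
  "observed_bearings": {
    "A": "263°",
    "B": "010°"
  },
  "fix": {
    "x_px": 372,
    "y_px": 320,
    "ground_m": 530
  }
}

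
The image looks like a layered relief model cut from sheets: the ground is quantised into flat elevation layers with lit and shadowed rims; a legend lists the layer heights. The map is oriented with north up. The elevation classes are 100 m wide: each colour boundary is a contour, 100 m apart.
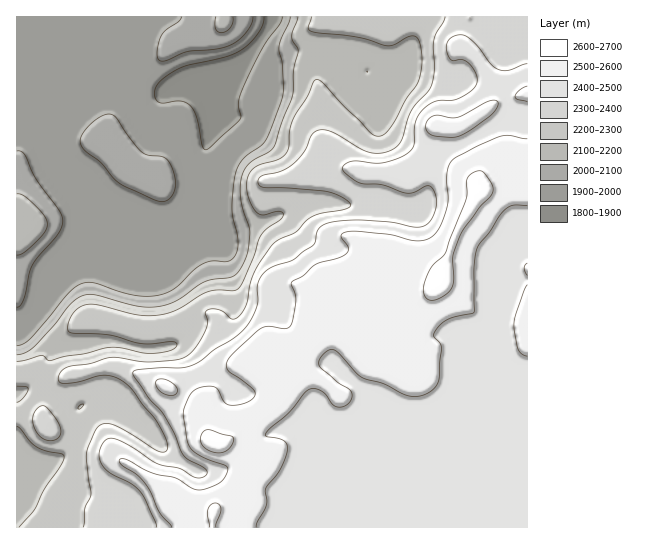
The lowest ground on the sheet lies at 1820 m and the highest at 2640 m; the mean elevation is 2290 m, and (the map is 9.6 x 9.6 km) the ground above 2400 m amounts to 41.2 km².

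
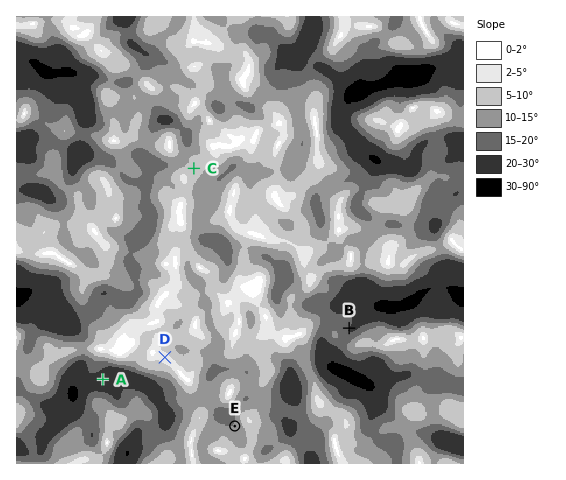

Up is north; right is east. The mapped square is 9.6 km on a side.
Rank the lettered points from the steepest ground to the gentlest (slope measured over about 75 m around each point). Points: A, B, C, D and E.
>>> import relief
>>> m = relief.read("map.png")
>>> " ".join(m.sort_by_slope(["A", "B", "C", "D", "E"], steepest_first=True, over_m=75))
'A B E C D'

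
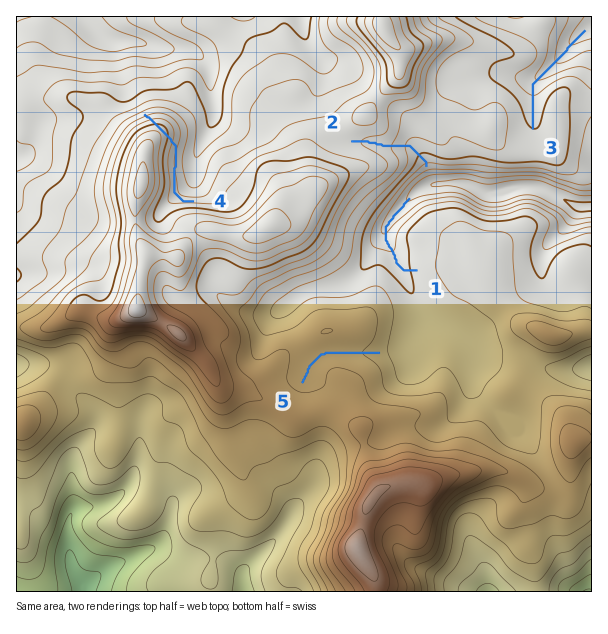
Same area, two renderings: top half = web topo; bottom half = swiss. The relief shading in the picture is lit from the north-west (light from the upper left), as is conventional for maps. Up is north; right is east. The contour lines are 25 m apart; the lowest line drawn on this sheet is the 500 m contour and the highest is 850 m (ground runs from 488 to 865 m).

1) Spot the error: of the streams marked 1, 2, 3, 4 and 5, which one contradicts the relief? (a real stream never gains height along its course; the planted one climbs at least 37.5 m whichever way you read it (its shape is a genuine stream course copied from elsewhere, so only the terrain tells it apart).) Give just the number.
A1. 4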